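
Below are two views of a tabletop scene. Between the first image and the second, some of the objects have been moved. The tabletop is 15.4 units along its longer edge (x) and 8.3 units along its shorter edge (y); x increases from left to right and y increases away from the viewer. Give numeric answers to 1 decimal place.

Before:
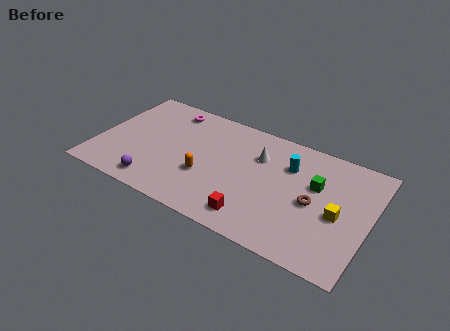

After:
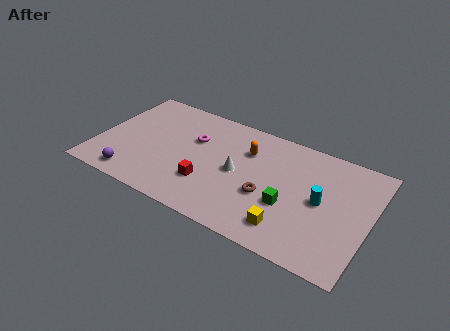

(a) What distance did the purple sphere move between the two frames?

1.3

The purple sphere moved from about (3.7, 1.2) to (2.4, 1.1), a distance of √(1.3² + 0.1²) ≈ 1.3.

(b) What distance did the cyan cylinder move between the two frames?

2.6

From (10.7, 5.9) to (12.7, 4.2), the cyan cylinder covered √(2.0² + 1.7²) ≈ 2.6 units.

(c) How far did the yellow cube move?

3.3

The yellow cube was near (13.7, 3.7) before and (11.2, 1.6) after, so it travelled √(2.5² + 2.1²) ≈ 3.3 units.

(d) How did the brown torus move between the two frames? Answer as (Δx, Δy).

(-2.5, -0.7)

From the two frames, the brown torus sits at roughly (12.3, 3.9) before and (9.8, 3.2) after.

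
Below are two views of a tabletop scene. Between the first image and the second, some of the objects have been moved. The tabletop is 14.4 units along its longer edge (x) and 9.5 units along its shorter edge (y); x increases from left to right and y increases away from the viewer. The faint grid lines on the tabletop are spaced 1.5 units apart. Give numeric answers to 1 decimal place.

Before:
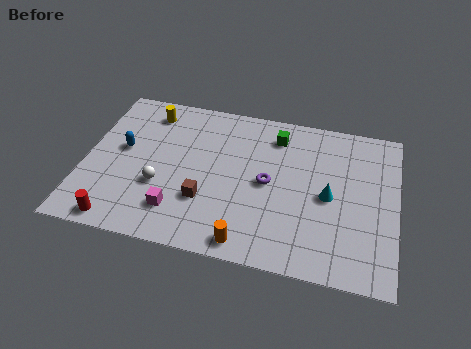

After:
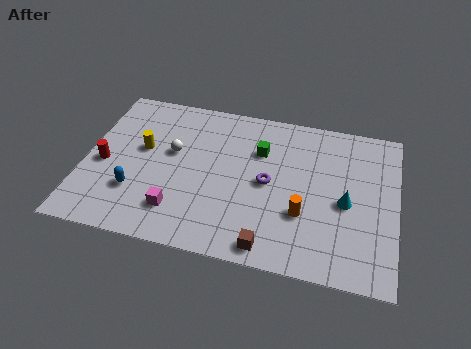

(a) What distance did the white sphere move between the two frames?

2.2

The white sphere was near (3.6, 3.4) before and (4.0, 5.6) after, so it travelled √(0.4² + 2.2²) ≈ 2.2 units.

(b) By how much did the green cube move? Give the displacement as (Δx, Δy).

(-0.7, -1.1)

The green cube was at about (8.7, 7.7) and moved to about (8.0, 6.6).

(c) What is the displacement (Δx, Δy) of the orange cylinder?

(2.4, 2.2)

The orange cylinder was at about (7.8, 1.0) and moved to about (10.2, 3.2).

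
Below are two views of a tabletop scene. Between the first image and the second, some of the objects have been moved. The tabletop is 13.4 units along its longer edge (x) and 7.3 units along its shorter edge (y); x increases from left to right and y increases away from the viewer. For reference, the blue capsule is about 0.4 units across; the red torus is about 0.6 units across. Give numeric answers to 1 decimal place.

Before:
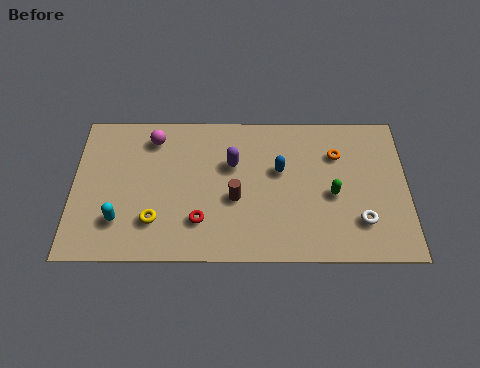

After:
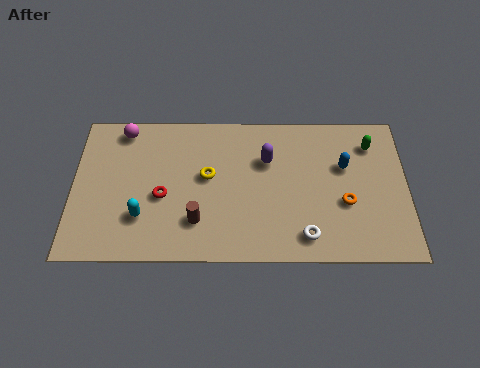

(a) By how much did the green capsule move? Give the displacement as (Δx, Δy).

(1.6, 2.5)

The green capsule was at about (10.4, 3.2) and moved to about (12.0, 5.7).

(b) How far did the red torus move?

1.9

From (5.1, 1.9) to (3.6, 3.1), the red torus covered √(1.5² + 1.2²) ≈ 1.9 units.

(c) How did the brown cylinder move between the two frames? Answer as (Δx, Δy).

(-1.5, -1.1)

The brown cylinder started near (6.5, 3.0) and ended near (5.0, 1.9).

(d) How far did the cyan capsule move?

0.9

The cyan capsule moved from about (1.9, 1.9) to (2.8, 2.1), a distance of √(0.9² + 0.2²) ≈ 0.9.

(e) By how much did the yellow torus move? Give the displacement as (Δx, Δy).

(2.1, 2.2)

From the two frames, the yellow torus sits at roughly (3.3, 1.9) before and (5.4, 4.1) after.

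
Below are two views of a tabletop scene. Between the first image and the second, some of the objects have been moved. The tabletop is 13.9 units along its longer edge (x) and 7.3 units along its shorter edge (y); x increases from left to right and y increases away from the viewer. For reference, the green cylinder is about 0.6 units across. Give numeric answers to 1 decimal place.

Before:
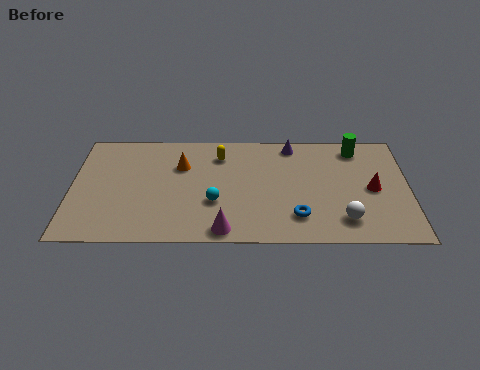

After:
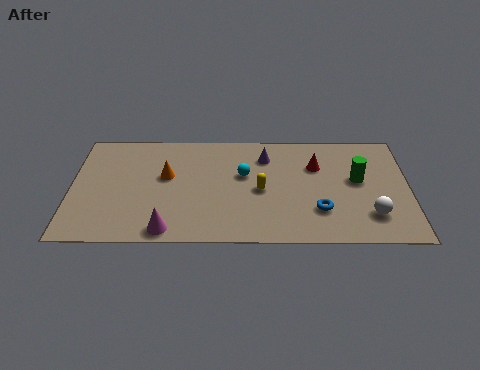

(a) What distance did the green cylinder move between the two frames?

2.1

From (11.8, 6.2) to (11.8, 4.1), the green cylinder covered √(0.0² + 2.1²) ≈ 2.1 units.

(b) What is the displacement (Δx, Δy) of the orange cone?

(-0.6, -0.7)

From the two frames, the orange cone sits at roughly (4.5, 5.0) before and (3.9, 4.3) after.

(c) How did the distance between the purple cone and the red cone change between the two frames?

-2.2

The distance was about 4.4 in the first image and 2.2 in the second, so they moved 2.2 units closer together.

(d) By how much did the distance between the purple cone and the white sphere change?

+0.4

Before: roughly 5.3 units apart; after: 5.7. That's 0.4 units further apart.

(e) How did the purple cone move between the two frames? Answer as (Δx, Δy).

(-1.1, -0.8)

The purple cone was at about (9.1, 6.4) and moved to about (8.0, 5.6).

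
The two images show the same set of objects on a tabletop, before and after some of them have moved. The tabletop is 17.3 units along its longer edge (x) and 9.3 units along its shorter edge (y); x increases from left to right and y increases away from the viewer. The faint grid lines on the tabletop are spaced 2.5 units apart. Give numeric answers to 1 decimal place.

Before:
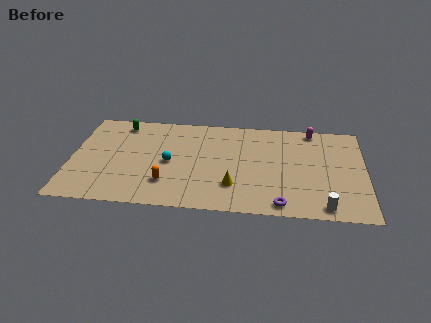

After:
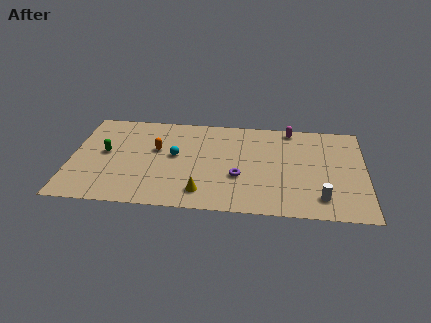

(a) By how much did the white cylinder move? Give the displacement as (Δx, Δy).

(-0.2, 0.8)

The white cylinder started near (14.9, 1.0) and ended near (14.7, 1.8).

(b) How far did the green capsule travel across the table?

3.1

From (2.8, 8.0) to (2.0, 5.0), the green capsule covered √(0.8² + 3.0²) ≈ 3.1 units.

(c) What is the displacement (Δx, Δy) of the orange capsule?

(-0.7, 3.2)

From the two frames, the orange capsule sits at roughly (5.7, 2.4) before and (5.0, 5.6) after.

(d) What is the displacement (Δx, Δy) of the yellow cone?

(-1.8, -0.8)

The yellow cone started near (9.6, 2.5) and ended near (7.8, 1.7).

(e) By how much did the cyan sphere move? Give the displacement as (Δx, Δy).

(0.3, 0.7)

From the two frames, the cyan sphere sits at roughly (5.8, 4.4) before and (6.1, 5.1) after.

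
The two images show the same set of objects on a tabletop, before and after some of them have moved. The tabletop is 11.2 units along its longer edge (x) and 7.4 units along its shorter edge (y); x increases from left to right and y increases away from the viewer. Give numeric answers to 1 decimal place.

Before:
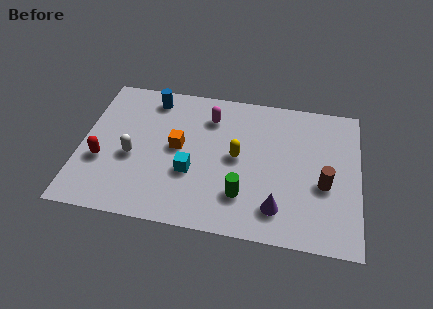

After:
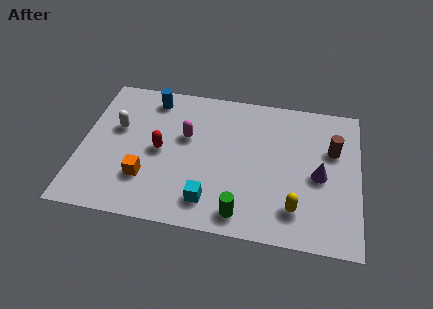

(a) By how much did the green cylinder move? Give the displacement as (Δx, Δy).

(0.0, -0.9)

The green cylinder was at about (6.6, 1.9) and moved to about (6.6, 1.0).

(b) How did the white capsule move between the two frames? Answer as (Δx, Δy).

(-0.7, 1.4)

The white capsule was at about (2.1, 3.1) and moved to about (1.4, 4.5).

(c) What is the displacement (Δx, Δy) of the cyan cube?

(0.8, -1.3)

The cyan cube was at about (4.5, 2.7) and moved to about (5.3, 1.4).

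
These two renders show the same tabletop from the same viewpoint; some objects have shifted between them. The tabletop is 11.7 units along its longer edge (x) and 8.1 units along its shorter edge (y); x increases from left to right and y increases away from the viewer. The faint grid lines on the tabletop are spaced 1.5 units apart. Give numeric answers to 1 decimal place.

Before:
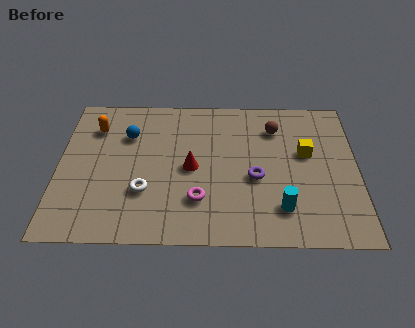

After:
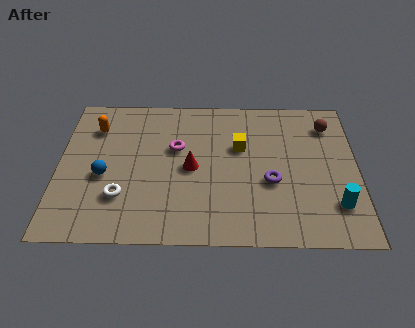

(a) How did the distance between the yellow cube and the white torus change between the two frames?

-1.3

Before: roughly 6.7 units apart; after: 5.4. That's 1.3 units closer together.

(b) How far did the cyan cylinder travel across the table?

2.1

The cyan cylinder was near (8.7, 1.8) before and (10.8, 2.0) after, so it travelled √(2.1² + 0.2²) ≈ 2.1 units.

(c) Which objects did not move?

the red cone and the orange capsule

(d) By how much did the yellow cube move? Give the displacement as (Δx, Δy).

(-2.6, 0.3)

The yellow cube started near (9.7, 4.8) and ended near (7.1, 5.1).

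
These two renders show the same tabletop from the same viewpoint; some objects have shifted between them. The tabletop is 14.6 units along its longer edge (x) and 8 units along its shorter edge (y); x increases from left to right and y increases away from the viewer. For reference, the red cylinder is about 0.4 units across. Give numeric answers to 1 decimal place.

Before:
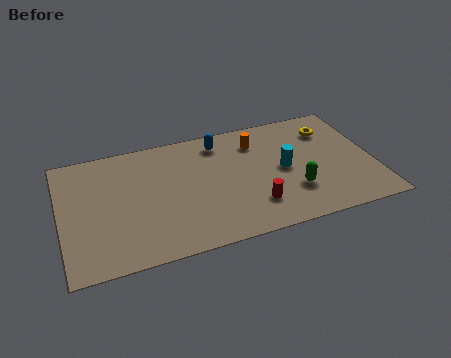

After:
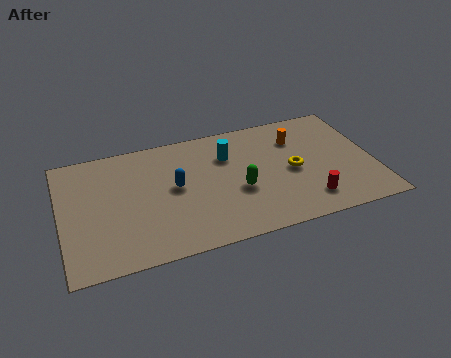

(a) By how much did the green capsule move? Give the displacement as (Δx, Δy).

(-2.5, 0.8)

From the two frames, the green capsule sits at roughly (10.7, 2.4) before and (8.2, 3.2) after.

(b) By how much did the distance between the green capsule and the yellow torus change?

-1.6

The distance was about 4.3 in the first image and 2.7 in the second, so they moved 1.6 units closer together.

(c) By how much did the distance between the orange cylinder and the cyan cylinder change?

+0.8

They were about 2.5 units apart before and 3.3 after — 0.8 units further apart.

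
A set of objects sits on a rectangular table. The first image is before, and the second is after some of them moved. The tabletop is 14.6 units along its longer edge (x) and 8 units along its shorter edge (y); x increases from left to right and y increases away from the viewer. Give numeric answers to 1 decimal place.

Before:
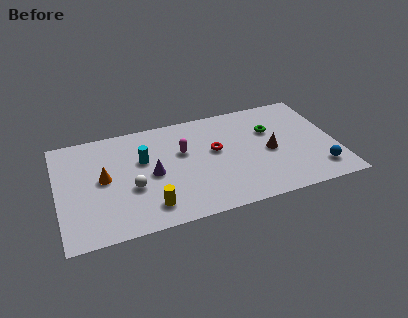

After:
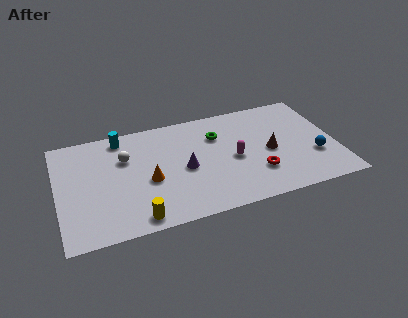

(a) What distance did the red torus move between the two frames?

3.0

The red torus moved from about (8.3, 4.6) to (10.3, 2.3), a distance of √(2.0² + 2.3²) ≈ 3.0.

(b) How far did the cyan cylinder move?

2.2

The cyan cylinder was near (4.5, 5.0) before and (3.5, 7.0) after, so it travelled √(1.0² + 2.0²) ≈ 2.2 units.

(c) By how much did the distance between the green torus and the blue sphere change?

+1.4

They were about 4.3 units apart before and 5.7 after — 1.4 units further apart.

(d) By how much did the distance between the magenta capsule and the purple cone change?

+0.5

They were about 2.1 units apart before and 2.6 after — 0.5 units further apart.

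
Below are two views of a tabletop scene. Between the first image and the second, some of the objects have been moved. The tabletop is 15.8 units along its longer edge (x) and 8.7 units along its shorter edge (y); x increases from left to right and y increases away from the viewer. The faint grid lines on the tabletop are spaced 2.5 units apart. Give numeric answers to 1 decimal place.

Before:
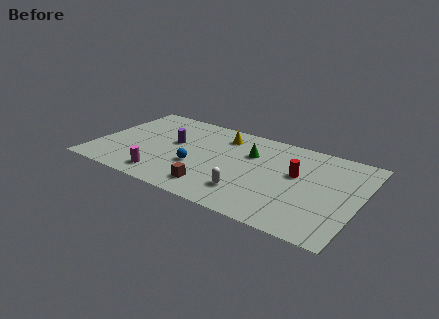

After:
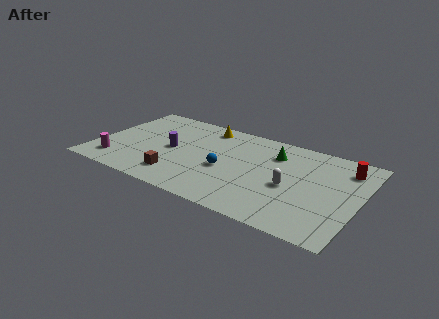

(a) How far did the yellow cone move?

1.2

The yellow cone was near (7.2, 7.0) before and (6.1, 7.5) after, so it travelled √(1.1² + 0.5²) ≈ 1.2 units.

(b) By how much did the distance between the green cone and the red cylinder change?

+1.2

The distance was about 3.0 in the first image and 4.2 in the second, so they moved 1.2 units further apart.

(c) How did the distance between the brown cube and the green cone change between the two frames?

+2.4

Before: roughly 4.6 units apart; after: 7.0. That's 2.4 units further apart.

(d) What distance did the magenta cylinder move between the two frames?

3.0

The magenta cylinder moved from about (4.5, 1.4) to (1.5, 1.7), a distance of √(3.0² + 0.3²) ≈ 3.0.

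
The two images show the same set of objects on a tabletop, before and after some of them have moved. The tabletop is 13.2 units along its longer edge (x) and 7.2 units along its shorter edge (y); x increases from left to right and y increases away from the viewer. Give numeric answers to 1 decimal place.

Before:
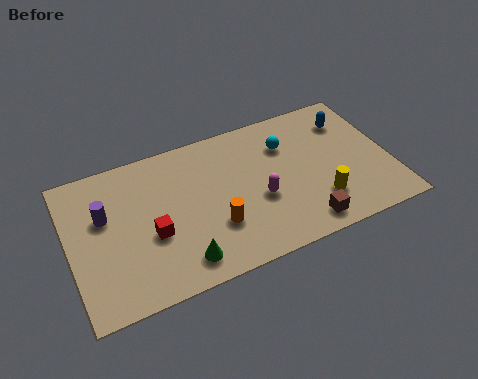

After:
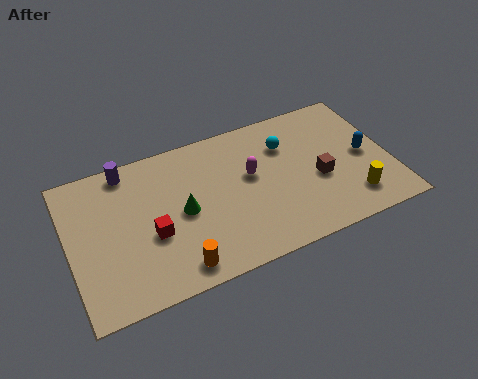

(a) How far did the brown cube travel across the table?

2.2

The brown cube moved from about (9.3, 1.0) to (10.2, 3.0), a distance of √(0.9² + 2.0²) ≈ 2.2.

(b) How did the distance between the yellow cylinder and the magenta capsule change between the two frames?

+2.1

They were about 2.6 units apart before and 4.7 after — 2.1 units further apart.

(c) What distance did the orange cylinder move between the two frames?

2.1

From (5.8, 2.3) to (4.1, 1.0), the orange cylinder covered √(1.7² + 1.3²) ≈ 2.1 units.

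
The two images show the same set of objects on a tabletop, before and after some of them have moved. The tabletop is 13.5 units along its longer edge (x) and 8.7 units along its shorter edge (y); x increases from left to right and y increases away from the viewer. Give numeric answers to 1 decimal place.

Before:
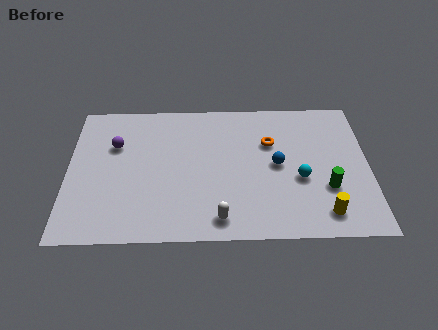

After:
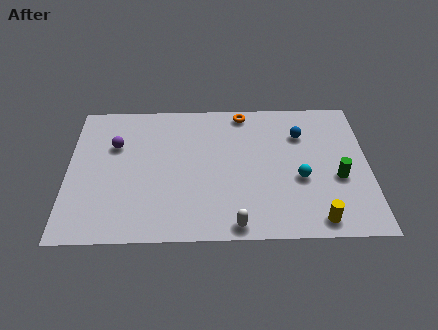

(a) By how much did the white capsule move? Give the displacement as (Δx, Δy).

(0.7, -0.4)

The white capsule was at about (6.8, 1.2) and moved to about (7.5, 0.8).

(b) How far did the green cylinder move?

0.8

The green cylinder was near (11.6, 2.9) before and (12.1, 3.5) after, so it travelled √(0.5² + 0.6²) ≈ 0.8 units.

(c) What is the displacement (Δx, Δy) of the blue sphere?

(1.1, 1.9)

The blue sphere started near (9.4, 4.4) and ended near (10.5, 6.3).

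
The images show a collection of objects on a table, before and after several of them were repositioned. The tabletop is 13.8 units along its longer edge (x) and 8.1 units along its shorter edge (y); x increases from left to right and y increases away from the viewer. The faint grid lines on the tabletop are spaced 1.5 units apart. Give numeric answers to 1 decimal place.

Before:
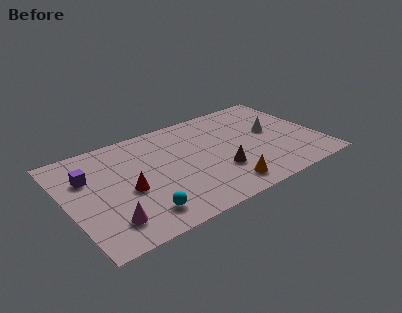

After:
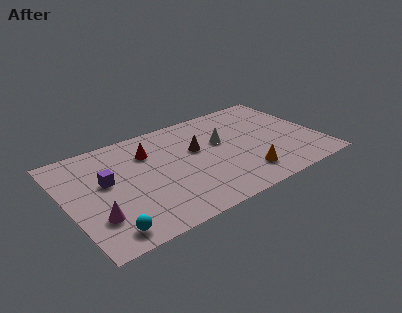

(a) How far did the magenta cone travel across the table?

0.8

The magenta cone was near (1.9, 1.7) before and (1.3, 2.3) after, so it travelled √(0.6² + 0.6²) ≈ 0.8 units.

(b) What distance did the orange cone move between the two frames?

1.3

The orange cone was near (8.1, 1.3) before and (9.3, 1.7) after, so it travelled √(1.2² + 0.4²) ≈ 1.3 units.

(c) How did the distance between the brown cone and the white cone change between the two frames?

-2.4

Before: roughly 3.8 units apart; after: 1.4. That's 2.4 units closer together.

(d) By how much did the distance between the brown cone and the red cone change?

-2.3

The distance was about 5.0 in the first image and 2.7 in the second, so they moved 2.3 units closer together.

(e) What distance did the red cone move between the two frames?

2.8

From (3.2, 3.5) to (4.7, 5.9), the red cone covered √(1.5² + 2.4²) ≈ 2.8 units.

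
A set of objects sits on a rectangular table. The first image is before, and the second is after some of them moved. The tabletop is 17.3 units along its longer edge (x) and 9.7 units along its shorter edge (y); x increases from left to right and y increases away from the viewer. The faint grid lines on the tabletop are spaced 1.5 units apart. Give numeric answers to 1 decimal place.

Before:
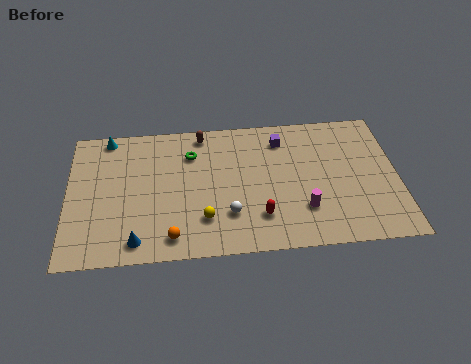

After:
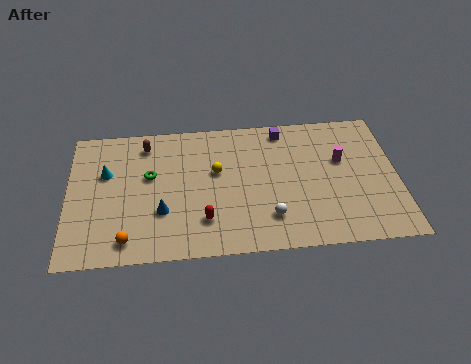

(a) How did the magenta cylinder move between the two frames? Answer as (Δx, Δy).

(2.1, 3.3)

The magenta cylinder started near (12.3, 2.7) and ended near (14.4, 6.0).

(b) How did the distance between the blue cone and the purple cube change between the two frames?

-1.7

The distance was about 10.1 in the first image and 8.4 in the second, so they moved 1.7 units closer together.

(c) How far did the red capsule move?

2.9

From (10.0, 2.4) to (7.1, 2.4), the red capsule covered √(2.9² + 0.0²) ≈ 2.9 units.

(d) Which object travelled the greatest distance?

the magenta cylinder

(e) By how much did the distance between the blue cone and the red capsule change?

-4.2

The distance was about 6.5 in the first image and 2.3 in the second, so they moved 4.2 units closer together.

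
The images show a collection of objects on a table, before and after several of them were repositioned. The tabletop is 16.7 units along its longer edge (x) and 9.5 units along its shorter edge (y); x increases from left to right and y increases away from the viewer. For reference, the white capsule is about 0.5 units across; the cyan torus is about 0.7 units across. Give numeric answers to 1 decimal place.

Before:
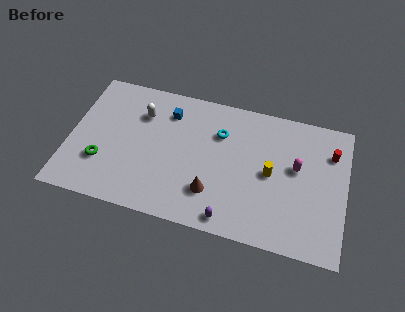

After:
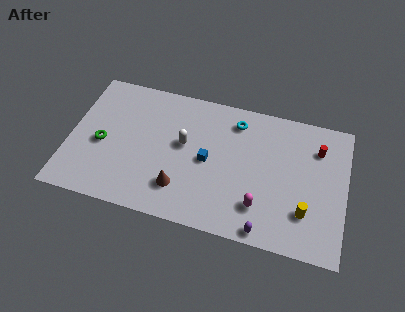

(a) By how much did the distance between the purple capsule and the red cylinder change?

-1.4

Before: roughly 8.3 units apart; after: 6.9. That's 1.4 units closer together.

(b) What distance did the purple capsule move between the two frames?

2.1

The purple capsule moved from about (10.0, 1.0) to (12.1, 0.8), a distance of √(2.1² + 0.2²) ≈ 2.1.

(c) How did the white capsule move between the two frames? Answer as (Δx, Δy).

(2.7, -1.5)

The white capsule started near (4.2, 6.9) and ended near (6.9, 5.4).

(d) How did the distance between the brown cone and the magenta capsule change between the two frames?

-0.9

Before: roughly 5.7 units apart; after: 4.8. That's 0.9 units closer together.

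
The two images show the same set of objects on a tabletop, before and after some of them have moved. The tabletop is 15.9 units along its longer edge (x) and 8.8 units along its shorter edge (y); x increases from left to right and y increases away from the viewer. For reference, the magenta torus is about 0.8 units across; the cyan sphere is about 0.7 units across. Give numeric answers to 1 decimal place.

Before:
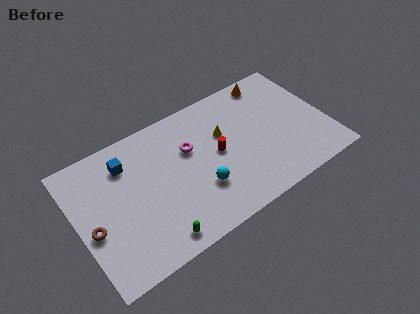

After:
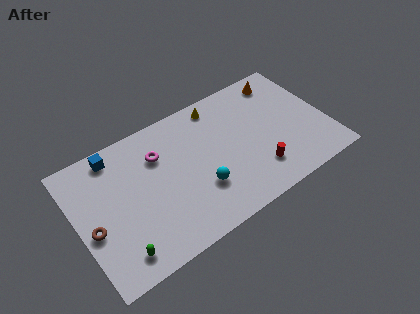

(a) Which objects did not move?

the brown torus and the cyan sphere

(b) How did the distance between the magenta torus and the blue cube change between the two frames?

-1.1

They were about 4.1 units apart before and 3.0 after — 1.1 units closer together.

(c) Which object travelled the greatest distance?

the red cylinder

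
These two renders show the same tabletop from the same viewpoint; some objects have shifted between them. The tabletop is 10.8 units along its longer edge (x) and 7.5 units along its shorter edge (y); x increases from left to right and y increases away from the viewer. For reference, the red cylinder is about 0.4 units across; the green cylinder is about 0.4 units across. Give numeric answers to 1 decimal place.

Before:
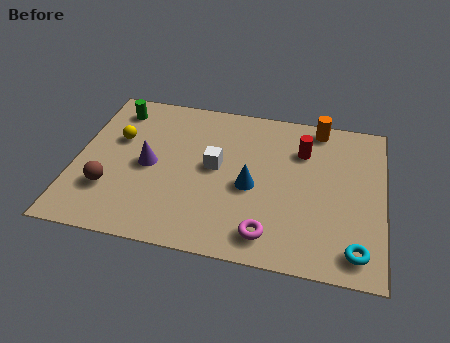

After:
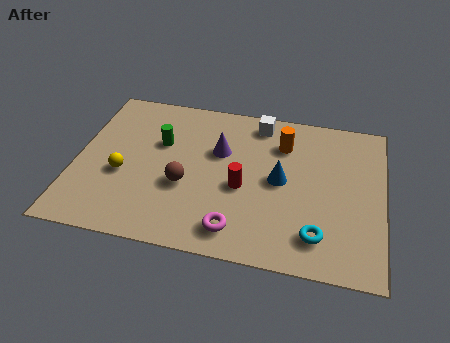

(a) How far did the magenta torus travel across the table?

1.1

The magenta torus moved from about (6.9, 1.2) to (5.8, 1.2), a distance of √(1.1² + 0.0²) ≈ 1.1.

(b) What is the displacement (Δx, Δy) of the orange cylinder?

(-1.2, -1.1)

The orange cylinder started near (8.4, 6.7) and ended near (7.2, 5.6).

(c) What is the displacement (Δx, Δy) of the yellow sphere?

(0.3, -1.7)

The yellow sphere started near (1.4, 4.7) and ended near (1.7, 3.0).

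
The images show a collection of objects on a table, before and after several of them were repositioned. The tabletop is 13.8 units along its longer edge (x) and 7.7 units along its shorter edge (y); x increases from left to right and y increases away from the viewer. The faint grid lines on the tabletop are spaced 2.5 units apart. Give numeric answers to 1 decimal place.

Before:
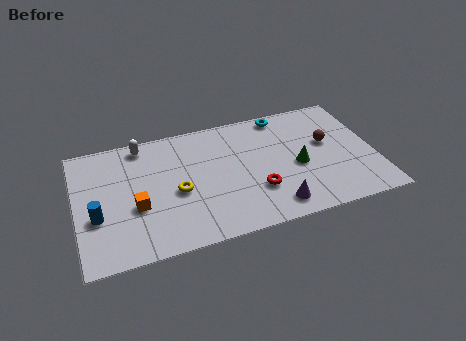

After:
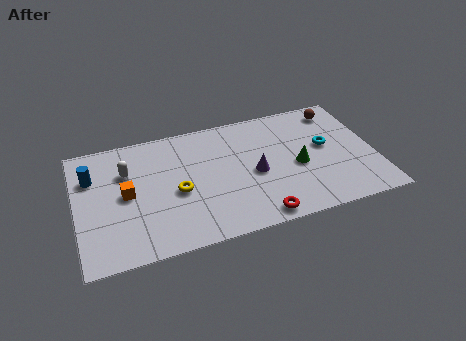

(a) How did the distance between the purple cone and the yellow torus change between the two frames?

-1.2

Before: roughly 4.8 units apart; after: 3.6. That's 1.2 units closer together.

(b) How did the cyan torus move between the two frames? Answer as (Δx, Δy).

(1.8, -2.6)

The cyan torus was at about (9.8, 6.9) and moved to about (11.6, 4.3).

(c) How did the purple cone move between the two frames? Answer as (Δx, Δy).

(-0.7, 2.3)

The purple cone started near (8.9, 1.2) and ended near (8.2, 3.5).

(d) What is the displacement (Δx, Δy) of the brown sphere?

(0.7, 2.0)

The brown sphere started near (11.7, 4.5) and ended near (12.4, 6.5).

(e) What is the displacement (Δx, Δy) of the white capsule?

(-0.8, -1.5)

The white capsule was at about (3.2, 6.8) and moved to about (2.4, 5.3).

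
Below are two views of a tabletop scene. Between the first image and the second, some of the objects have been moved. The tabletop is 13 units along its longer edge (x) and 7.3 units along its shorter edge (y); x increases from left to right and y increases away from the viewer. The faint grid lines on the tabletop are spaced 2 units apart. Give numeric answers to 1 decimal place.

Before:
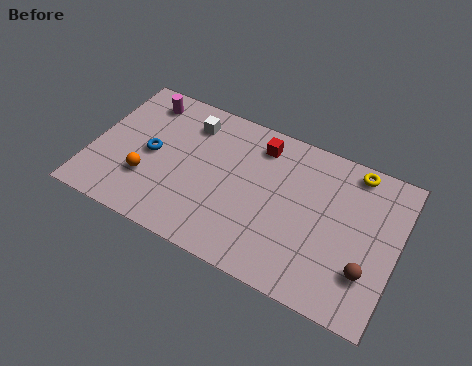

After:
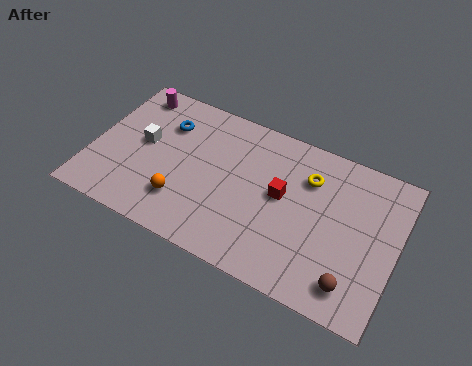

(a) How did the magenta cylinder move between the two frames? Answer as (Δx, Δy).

(-0.5, 0.2)

From the two frames, the magenta cylinder sits at roughly (1.8, 6.1) before and (1.3, 6.3) after.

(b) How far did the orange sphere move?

1.6

The orange sphere was near (2.5, 2.3) before and (4.1, 1.9) after, so it travelled √(1.6² + 0.4²) ≈ 1.6 units.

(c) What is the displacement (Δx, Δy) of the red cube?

(1.2, -2.0)

The red cube started near (6.9, 6.0) and ended near (8.1, 4.0).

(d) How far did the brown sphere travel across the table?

0.9

The brown sphere was near (11.9, 2.1) before and (11.4, 1.3) after, so it travelled √(0.5² + 0.8²) ≈ 0.9 units.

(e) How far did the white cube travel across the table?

2.5

The white cube moved from about (3.9, 5.8) to (2.1, 4.0), a distance of √(1.8² + 1.8²) ≈ 2.5.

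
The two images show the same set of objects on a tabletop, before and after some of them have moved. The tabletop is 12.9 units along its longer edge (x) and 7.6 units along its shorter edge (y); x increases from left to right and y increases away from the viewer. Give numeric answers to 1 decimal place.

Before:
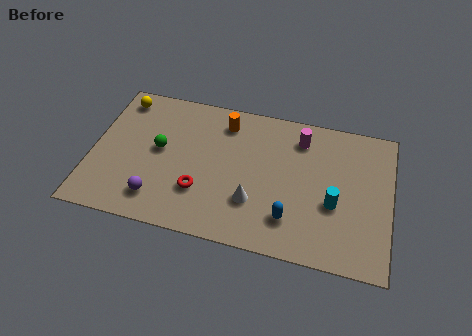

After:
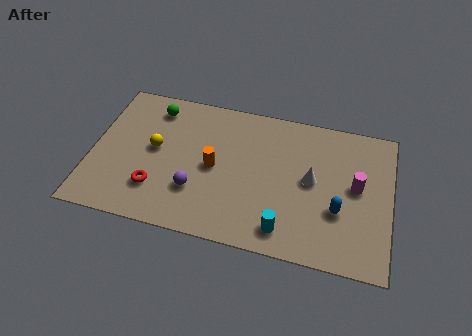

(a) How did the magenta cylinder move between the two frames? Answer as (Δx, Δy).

(2.5, -2.0)

The magenta cylinder was at about (8.9, 6.1) and moved to about (11.4, 4.1).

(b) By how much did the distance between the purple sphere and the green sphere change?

+1.9

They were about 2.6 units apart before and 4.5 after — 1.9 units further apart.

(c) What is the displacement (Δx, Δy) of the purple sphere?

(1.6, 0.8)

From the two frames, the purple sphere sits at roughly (3.0, 1.5) before and (4.6, 2.3) after.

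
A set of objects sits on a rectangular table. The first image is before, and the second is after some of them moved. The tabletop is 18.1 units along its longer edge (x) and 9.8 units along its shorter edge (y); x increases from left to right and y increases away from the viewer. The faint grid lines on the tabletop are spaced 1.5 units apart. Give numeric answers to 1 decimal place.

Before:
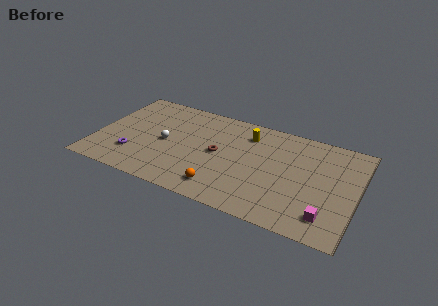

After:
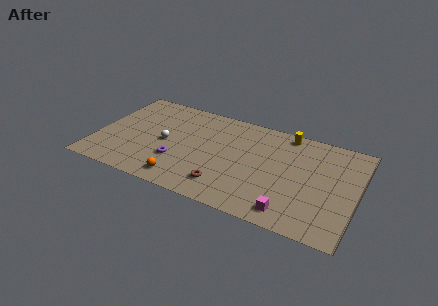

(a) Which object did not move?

the white sphere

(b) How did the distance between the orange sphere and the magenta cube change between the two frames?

+0.3

They were about 7.2 units apart before and 7.5 after — 0.3 units further apart.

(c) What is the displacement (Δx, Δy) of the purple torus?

(3.0, 0.5)

The purple torus was at about (2.8, 2.6) and moved to about (5.8, 3.1).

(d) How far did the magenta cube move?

2.5

From (16.3, 1.9) to (13.9, 1.4), the magenta cube covered √(2.4² + 0.5²) ≈ 2.5 units.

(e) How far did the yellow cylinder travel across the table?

2.8

The yellow cylinder moved from about (10.3, 7.7) to (12.9, 8.8), a distance of √(2.6² + 1.1²) ≈ 2.8.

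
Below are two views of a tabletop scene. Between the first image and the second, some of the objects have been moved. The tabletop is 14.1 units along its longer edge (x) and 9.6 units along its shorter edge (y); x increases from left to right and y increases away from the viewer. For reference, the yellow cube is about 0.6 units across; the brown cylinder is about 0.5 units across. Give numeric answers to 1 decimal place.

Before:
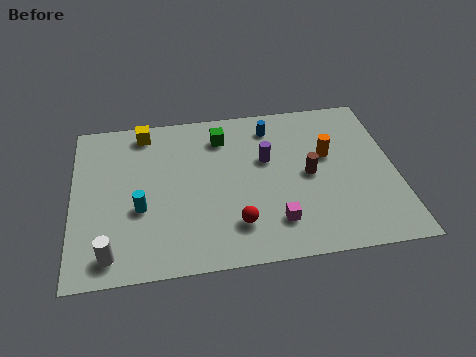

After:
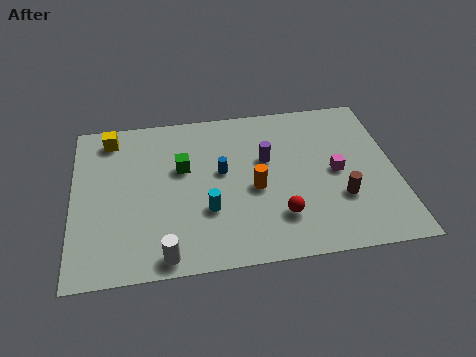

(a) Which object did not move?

the purple cylinder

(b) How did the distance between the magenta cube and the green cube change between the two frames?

+0.9

The distance was about 5.9 in the first image and 6.8 in the second, so they moved 0.9 units further apart.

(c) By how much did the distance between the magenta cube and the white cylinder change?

+1.4

Before: roughly 7.1 units apart; after: 8.5. That's 1.4 units further apart.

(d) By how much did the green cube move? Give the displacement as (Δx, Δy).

(-1.8, -1.7)

The green cube was at about (6.6, 7.6) and moved to about (4.8, 5.9).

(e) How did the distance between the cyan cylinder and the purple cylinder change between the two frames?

-2.2

Before: roughly 6.0 units apart; after: 3.8. That's 2.2 units closer together.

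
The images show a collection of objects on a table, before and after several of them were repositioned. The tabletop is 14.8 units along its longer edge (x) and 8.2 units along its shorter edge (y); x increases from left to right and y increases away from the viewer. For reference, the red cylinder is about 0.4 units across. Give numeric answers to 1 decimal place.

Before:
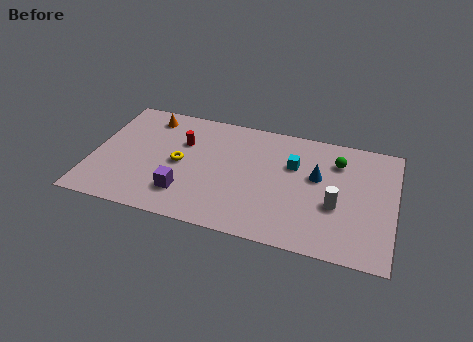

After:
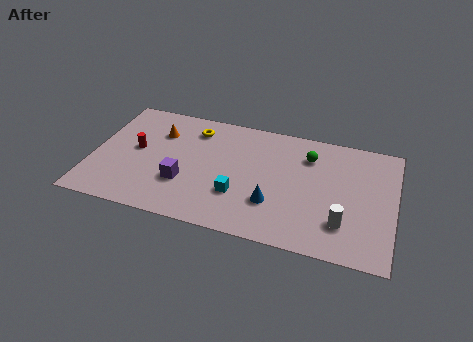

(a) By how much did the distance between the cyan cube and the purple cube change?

-3.4

The distance was about 6.1 in the first image and 2.7 in the second, so they moved 3.4 units closer together.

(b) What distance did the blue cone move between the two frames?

3.1

The blue cone was near (11.0, 4.9) before and (9.0, 2.5) after, so it travelled √(2.0² + 2.4²) ≈ 3.1 units.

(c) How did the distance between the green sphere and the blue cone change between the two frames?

+2.4

Before: roughly 1.6 units apart; after: 4.0. That's 2.4 units further apart.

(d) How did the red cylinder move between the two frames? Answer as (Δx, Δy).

(-2.2, -1.1)

From the two frames, the red cylinder sits at roughly (4.3, 5.5) before and (2.1, 4.4) after.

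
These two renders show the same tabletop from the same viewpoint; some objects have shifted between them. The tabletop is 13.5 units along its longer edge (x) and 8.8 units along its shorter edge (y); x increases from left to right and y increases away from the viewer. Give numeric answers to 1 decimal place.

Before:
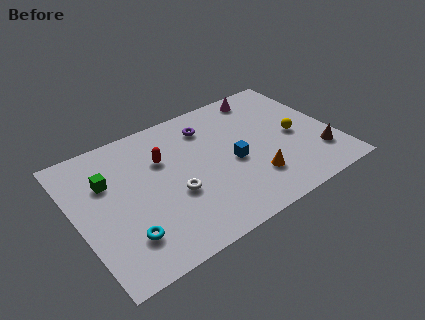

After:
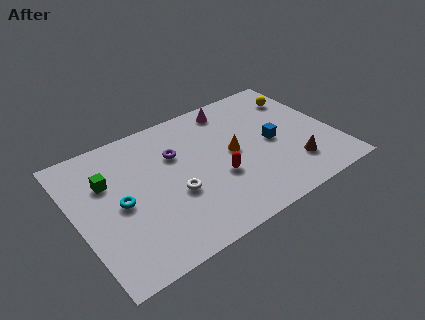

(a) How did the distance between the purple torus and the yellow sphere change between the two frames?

+1.9

Before: roughly 5.0 units apart; after: 6.9. That's 1.9 units further apart.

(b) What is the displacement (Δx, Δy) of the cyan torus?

(0.1, 2.1)

The cyan torus was at about (2.1, 2.1) and moved to about (2.2, 4.2).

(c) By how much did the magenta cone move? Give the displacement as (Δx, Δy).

(-1.8, -0.1)

The magenta cone started near (10.5, 7.7) and ended near (8.7, 7.6).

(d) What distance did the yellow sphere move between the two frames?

2.7

From (11.5, 4.1) to (12.3, 6.7), the yellow sphere covered √(0.8² + 2.6²) ≈ 2.7 units.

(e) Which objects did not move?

the green cube and the white torus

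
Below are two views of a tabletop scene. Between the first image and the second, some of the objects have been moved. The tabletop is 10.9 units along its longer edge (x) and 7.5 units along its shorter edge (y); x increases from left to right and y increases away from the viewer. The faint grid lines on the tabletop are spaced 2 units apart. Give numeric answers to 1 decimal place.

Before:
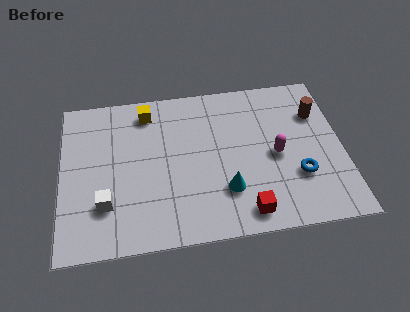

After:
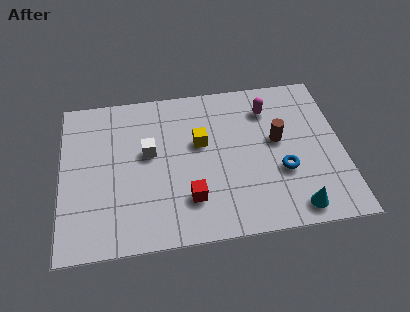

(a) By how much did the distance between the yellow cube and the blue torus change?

-3.3

They were about 6.9 units apart before and 3.6 after — 3.3 units closer together.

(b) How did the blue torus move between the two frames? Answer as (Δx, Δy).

(-0.6, 0.3)

From the two frames, the blue torus sits at roughly (9.1, 2.4) before and (8.5, 2.7) after.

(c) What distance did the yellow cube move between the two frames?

2.7

From (3.4, 6.3) to (5.4, 4.5), the yellow cube covered √(2.0² + 1.8²) ≈ 2.7 units.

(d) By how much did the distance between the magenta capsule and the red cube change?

+2.2

Before: roughly 2.8 units apart; after: 5.0. That's 2.2 units further apart.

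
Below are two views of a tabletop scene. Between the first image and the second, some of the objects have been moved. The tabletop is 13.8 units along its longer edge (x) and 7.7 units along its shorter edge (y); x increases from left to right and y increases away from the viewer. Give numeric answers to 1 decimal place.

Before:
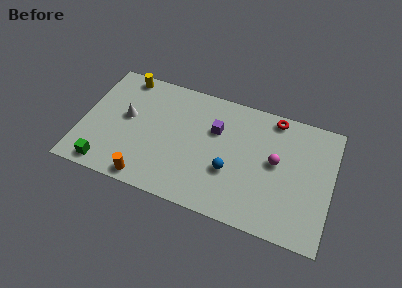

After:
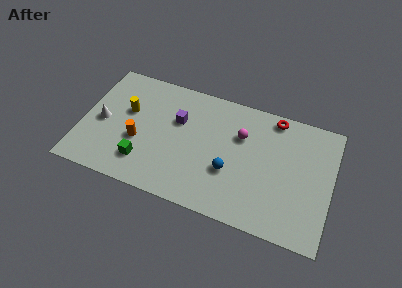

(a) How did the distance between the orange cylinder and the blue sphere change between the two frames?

+0.3

The distance was about 4.8 in the first image and 5.1 in the second, so they moved 0.3 units further apart.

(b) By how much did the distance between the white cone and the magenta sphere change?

-0.5

The distance was about 8.3 in the first image and 7.8 in the second, so they moved 0.5 units closer together.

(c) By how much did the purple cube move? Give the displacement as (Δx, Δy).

(-2.1, -0.1)

From the two frames, the purple cube sits at roughly (7.3, 5.1) before and (5.2, 5.0) after.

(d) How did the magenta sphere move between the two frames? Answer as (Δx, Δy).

(-2.0, 1.0)

The magenta sphere was at about (10.7, 4.2) and moved to about (8.7, 5.2).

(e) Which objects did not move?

the blue sphere and the red torus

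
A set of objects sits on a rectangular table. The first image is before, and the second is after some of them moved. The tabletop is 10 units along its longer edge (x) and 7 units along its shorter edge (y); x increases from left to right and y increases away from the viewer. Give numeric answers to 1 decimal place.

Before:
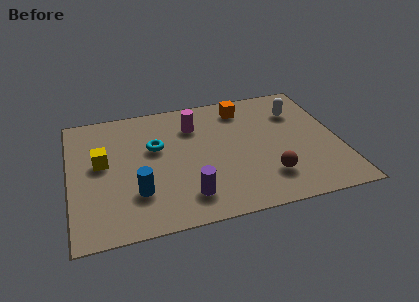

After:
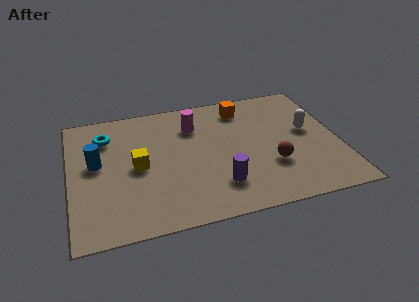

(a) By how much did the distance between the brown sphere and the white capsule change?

-1.5

Before: roughly 3.7 units apart; after: 2.2. That's 1.5 units closer together.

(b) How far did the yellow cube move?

1.4

The yellow cube moved from about (1.2, 3.9) to (2.5, 3.4), a distance of √(1.3² + 0.5²) ≈ 1.4.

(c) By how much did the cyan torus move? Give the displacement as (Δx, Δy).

(-1.8, 1.0)

From the two frames, the cyan torus sits at roughly (3.2, 4.3) before and (1.4, 5.3) after.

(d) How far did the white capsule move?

1.2

The white capsule moved from about (8.6, 5.1) to (8.9, 3.9), a distance of √(0.3² + 1.2²) ≈ 1.2.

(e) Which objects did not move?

the magenta cylinder and the orange cube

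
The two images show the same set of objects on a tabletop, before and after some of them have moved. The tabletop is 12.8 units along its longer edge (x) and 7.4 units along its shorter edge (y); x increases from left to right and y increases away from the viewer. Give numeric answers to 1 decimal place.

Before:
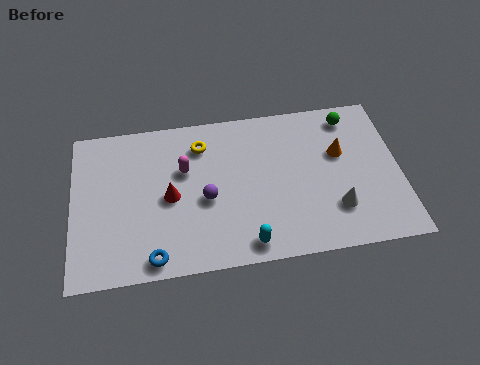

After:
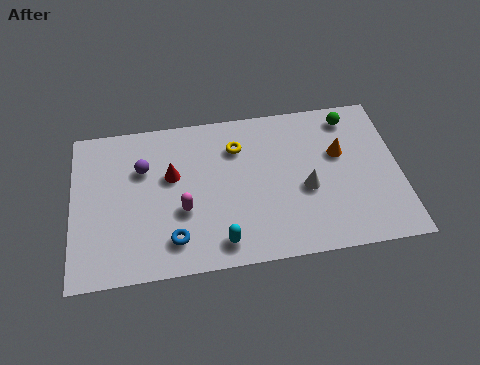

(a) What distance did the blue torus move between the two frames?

1.1

From (3.1, 0.8) to (3.9, 1.5), the blue torus covered √(0.8² + 0.7²) ≈ 1.1 units.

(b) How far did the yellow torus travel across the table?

1.4

The yellow torus moved from about (5.1, 5.8) to (6.5, 5.5), a distance of √(1.4² + 0.3²) ≈ 1.4.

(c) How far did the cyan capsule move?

1.0

The cyan capsule moved from about (6.7, 0.9) to (5.7, 1.1), a distance of √(1.0² + 0.2²) ≈ 1.0.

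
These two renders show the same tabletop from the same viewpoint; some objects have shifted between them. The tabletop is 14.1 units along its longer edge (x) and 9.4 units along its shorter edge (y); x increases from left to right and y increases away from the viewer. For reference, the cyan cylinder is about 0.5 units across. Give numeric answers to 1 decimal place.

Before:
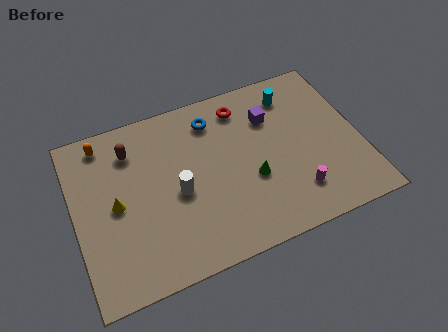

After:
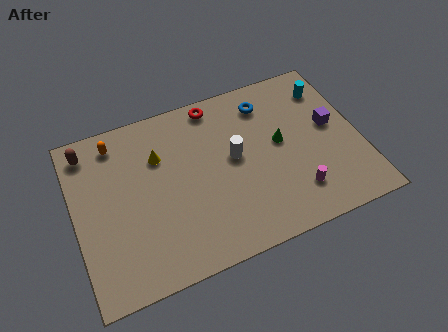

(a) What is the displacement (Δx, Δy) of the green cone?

(1.6, 1.5)

The green cone was at about (8.6, 3.6) and moved to about (10.2, 5.1).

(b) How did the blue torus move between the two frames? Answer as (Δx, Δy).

(2.7, 0.0)

From the two frames, the blue torus sits at roughly (7.1, 7.6) before and (9.8, 7.6) after.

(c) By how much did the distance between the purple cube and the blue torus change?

+0.9

They were about 2.9 units apart before and 3.8 after — 0.9 units further apart.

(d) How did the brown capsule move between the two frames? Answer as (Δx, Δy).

(-2.1, 0.7)

The brown capsule was at about (3.0, 7.3) and moved to about (0.9, 8.0).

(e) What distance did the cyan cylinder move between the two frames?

1.8

The cyan cylinder was near (11.1, 7.6) before and (12.9, 7.4) after, so it travelled √(1.8² + 0.2²) ≈ 1.8 units.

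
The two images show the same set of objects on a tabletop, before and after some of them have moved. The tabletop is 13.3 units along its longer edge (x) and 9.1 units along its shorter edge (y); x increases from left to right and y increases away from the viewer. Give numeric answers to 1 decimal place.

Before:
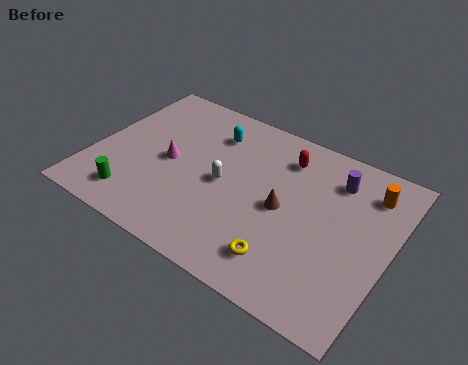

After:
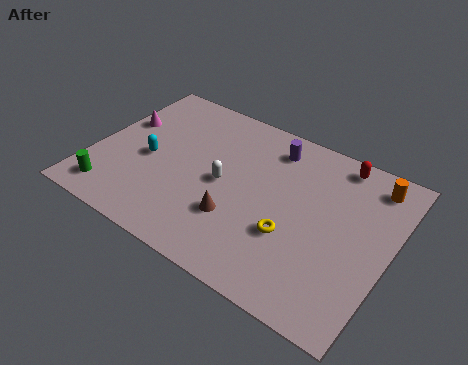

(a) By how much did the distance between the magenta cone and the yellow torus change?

+2.4

They were about 6.3 units apart before and 8.7 after — 2.4 units further apart.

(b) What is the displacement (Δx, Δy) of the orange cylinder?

(0.1, 0.5)

The orange cylinder started near (12.0, 7.2) and ended near (12.1, 7.7).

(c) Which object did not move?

the white capsule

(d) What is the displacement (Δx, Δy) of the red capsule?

(2.3, 0.9)

The red capsule was at about (8.2, 7.2) and moved to about (10.5, 8.1).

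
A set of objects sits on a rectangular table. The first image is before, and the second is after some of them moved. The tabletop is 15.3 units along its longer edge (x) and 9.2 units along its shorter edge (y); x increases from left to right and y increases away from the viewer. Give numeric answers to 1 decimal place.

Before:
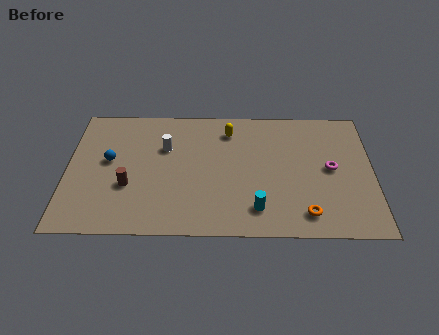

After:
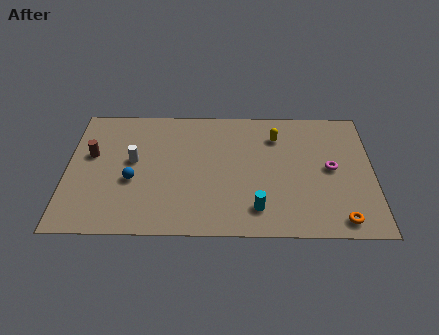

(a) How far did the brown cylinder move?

2.9

The brown cylinder moved from about (3.1, 3.3) to (1.2, 5.5), a distance of √(1.9² + 2.2²) ≈ 2.9.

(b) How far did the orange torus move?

1.7

The orange torus was near (11.9, 1.5) before and (13.6, 1.1) after, so it travelled √(1.7² + 0.4²) ≈ 1.7 units.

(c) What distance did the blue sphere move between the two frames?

1.8

The blue sphere was near (2.1, 5.1) before and (3.3, 3.7) after, so it travelled √(1.2² + 1.4²) ≈ 1.8 units.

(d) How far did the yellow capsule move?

2.4

The yellow capsule moved from about (8.1, 7.4) to (10.5, 7.0), a distance of √(2.4² + 0.4²) ≈ 2.4.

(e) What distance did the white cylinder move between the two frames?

1.9

From (4.9, 6.1) to (3.3, 5.1), the white cylinder covered √(1.6² + 1.0²) ≈ 1.9 units.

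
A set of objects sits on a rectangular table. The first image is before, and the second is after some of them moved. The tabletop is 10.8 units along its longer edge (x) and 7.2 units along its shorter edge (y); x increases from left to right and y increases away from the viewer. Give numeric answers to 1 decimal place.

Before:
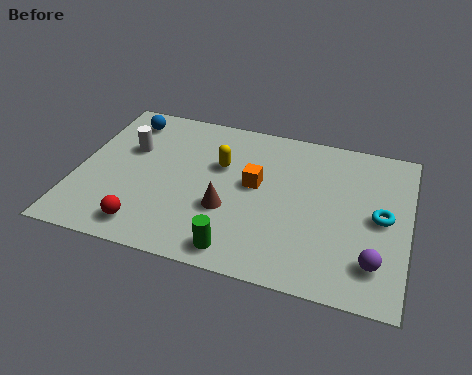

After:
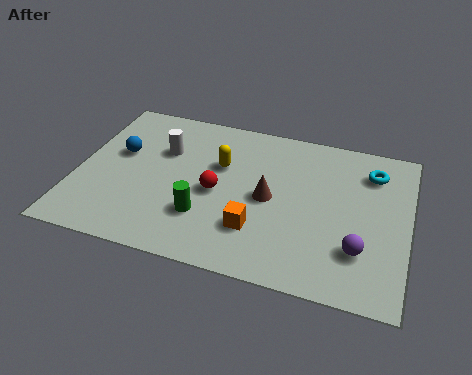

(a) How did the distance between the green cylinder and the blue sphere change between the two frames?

-2.9

The distance was about 6.6 in the first image and 3.7 in the second, so they moved 2.9 units closer together.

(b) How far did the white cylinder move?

1.1

The white cylinder moved from about (1.6, 4.6) to (2.7, 4.8), a distance of √(1.1² + 0.2²) ≈ 1.1.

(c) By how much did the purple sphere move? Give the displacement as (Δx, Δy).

(-0.5, 0.4)

The purple sphere started near (9.8, 1.6) and ended near (9.3, 2.0).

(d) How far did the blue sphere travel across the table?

1.7

The blue sphere was near (1.3, 6.0) before and (1.3, 4.3) after, so it travelled √(0.0² + 1.7²) ≈ 1.7 units.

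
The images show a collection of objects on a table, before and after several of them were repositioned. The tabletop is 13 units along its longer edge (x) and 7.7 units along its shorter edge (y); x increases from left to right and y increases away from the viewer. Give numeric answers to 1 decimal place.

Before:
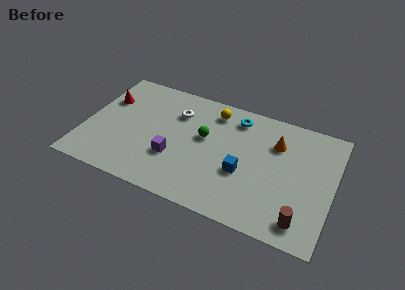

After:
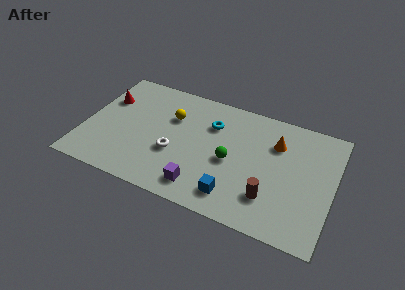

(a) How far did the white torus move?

2.7

From (4.6, 5.6) to (4.8, 2.9), the white torus covered √(0.2² + 2.7²) ≈ 2.7 units.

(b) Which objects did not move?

the orange cone and the red cone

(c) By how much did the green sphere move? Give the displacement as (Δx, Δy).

(1.5, -1.0)

From the two frames, the green sphere sits at roughly (6.2, 4.5) before and (7.7, 3.5) after.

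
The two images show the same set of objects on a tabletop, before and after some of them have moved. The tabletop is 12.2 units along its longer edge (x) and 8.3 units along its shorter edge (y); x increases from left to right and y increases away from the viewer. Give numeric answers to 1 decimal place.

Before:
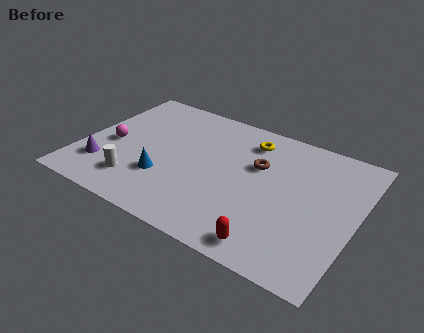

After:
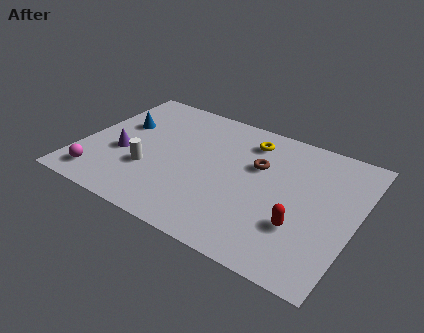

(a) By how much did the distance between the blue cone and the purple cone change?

-0.8

Before: roughly 2.7 units apart; after: 1.9. That's 0.8 units closer together.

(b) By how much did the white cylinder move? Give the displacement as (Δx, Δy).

(0.4, 1.0)

The white cylinder was at about (2.8, 1.8) and moved to about (3.2, 2.8).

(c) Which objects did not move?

the brown torus and the yellow torus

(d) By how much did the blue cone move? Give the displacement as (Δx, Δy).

(-2.4, 2.6)

From the two frames, the blue cone sits at roughly (3.9, 2.6) before and (1.5, 5.2) after.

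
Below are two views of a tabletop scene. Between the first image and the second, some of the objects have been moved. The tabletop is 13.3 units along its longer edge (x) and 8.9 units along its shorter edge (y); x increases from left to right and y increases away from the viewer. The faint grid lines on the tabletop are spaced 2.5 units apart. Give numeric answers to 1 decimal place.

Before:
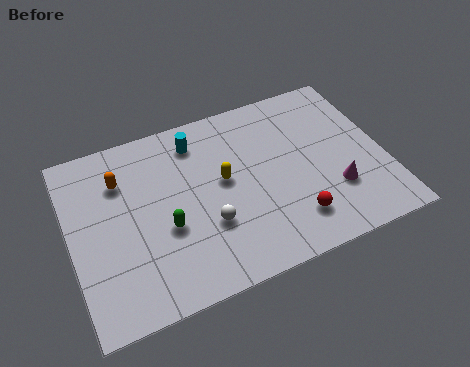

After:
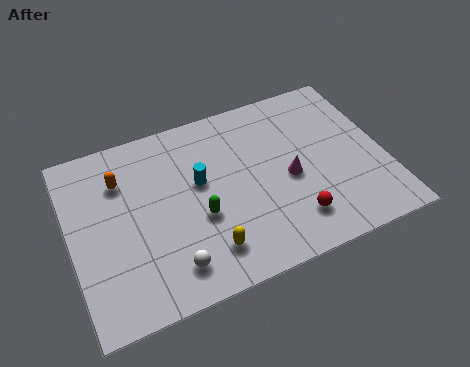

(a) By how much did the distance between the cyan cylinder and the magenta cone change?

-3.2

The distance was about 7.1 in the first image and 3.9 in the second, so they moved 3.2 units closer together.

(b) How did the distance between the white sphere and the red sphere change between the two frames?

+1.5

The distance was about 3.7 in the first image and 5.2 in the second, so they moved 1.5 units further apart.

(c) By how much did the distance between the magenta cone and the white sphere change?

+0.4

Before: roughly 5.4 units apart; after: 5.8. That's 0.4 units further apart.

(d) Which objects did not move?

the red sphere and the orange capsule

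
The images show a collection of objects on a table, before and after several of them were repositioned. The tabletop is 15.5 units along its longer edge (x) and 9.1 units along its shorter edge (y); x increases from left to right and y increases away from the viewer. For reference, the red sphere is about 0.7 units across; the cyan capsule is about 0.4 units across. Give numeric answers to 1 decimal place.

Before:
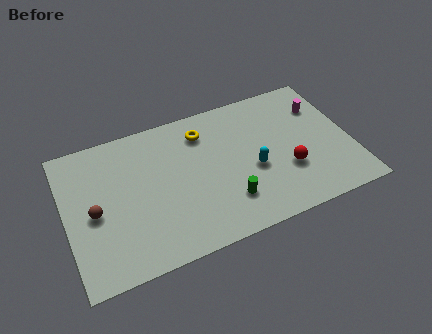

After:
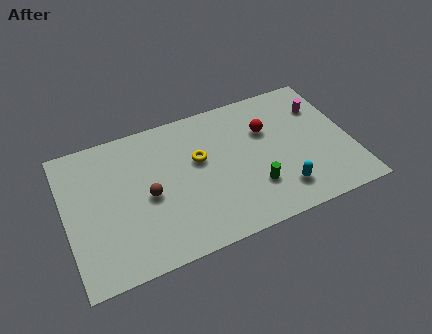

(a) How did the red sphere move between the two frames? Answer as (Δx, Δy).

(-0.8, 3.0)

The red sphere started near (11.9, 3.1) and ended near (11.1, 6.1).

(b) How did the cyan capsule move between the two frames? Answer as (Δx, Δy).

(1.3, -1.9)

The cyan capsule started near (10.1, 3.8) and ended near (11.4, 1.9).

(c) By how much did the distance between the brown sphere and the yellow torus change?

-3.7

Before: roughly 6.9 units apart; after: 3.2. That's 3.7 units closer together.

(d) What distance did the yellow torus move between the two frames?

1.7

From (7.7, 7.2) to (7.3, 5.5), the yellow torus covered √(0.4² + 1.7²) ≈ 1.7 units.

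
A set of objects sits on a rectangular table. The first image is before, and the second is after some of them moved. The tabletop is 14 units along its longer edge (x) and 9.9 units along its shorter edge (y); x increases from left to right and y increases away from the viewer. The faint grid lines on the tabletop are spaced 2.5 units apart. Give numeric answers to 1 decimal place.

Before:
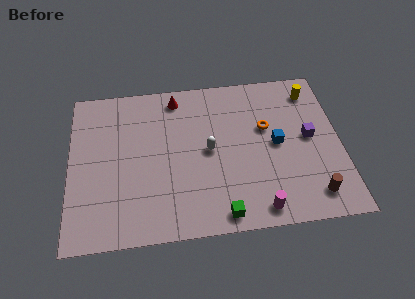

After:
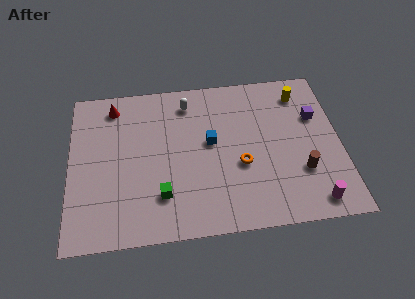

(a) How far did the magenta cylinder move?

2.8

The magenta cylinder moved from about (9.6, 1.1) to (12.4, 1.2), a distance of √(2.8² + 0.1²) ≈ 2.8.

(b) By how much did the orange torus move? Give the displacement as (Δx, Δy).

(-1.4, -2.2)

The orange torus started near (10.2, 6.1) and ended near (8.8, 3.9).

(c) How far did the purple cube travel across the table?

1.4

The purple cube was near (12.4, 5.2) before and (12.8, 6.5) after, so it travelled √(0.4² + 1.3²) ≈ 1.4 units.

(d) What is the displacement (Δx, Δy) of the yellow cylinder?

(-0.6, -0.1)

From the two frames, the yellow cylinder sits at roughly (12.7, 8.2) before and (12.1, 8.1) after.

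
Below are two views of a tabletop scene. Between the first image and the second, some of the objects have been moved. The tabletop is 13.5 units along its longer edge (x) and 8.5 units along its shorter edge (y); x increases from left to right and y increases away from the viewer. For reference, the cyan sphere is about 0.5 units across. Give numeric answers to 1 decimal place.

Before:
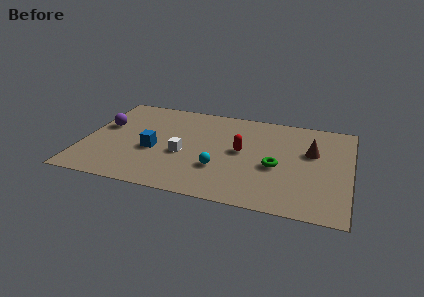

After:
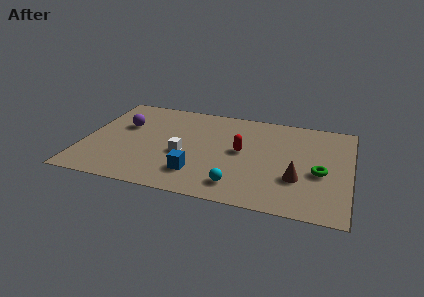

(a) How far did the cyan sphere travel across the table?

1.6

The cyan sphere moved from about (7.0, 2.7) to (8.0, 1.5), a distance of √(1.0² + 1.2²) ≈ 1.6.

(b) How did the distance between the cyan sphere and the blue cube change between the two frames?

-1.3

Before: roughly 3.5 units apart; after: 2.2. That's 1.3 units closer together.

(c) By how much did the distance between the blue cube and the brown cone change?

-3.0

They were about 8.1 units apart before and 5.1 after — 3.0 units closer together.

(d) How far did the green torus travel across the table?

2.2

From (9.8, 3.6) to (12.0, 3.6), the green torus covered √(2.2² + 0.0²) ≈ 2.2 units.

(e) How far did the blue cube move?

2.7

From (3.6, 3.5) to (5.9, 2.0), the blue cube covered √(2.3² + 1.5²) ≈ 2.7 units.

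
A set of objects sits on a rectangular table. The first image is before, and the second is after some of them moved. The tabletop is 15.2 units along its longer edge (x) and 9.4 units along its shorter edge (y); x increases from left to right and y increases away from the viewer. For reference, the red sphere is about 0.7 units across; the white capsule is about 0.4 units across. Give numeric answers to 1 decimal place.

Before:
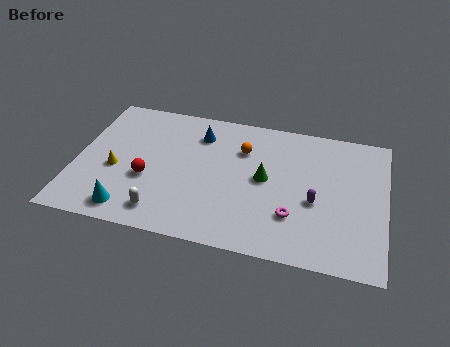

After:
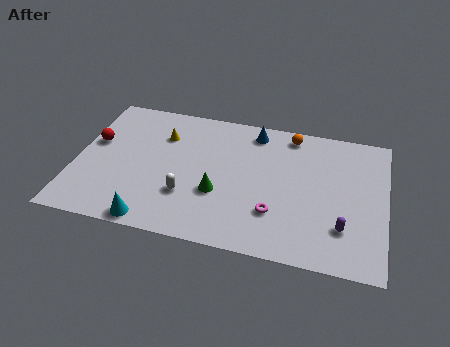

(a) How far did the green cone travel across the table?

2.7

From (9.3, 4.9) to (7.1, 3.4), the green cone covered √(2.2² + 1.5²) ≈ 2.7 units.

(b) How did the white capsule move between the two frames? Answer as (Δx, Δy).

(1.1, 1.4)

From the two frames, the white capsule sits at roughly (4.5, 1.5) before and (5.6, 2.9) after.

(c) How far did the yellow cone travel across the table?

3.6

The yellow cone moved from about (2.0, 3.9) to (4.1, 6.8), a distance of √(2.1² + 2.9²) ≈ 3.6.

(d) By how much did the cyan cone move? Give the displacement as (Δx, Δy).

(1.2, -0.5)

From the two frames, the cyan cone sits at roughly (2.9, 1.3) before and (4.1, 0.8) after.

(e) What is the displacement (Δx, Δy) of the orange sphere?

(2.3, 1.6)

The orange sphere was at about (8.1, 6.7) and moved to about (10.4, 8.3).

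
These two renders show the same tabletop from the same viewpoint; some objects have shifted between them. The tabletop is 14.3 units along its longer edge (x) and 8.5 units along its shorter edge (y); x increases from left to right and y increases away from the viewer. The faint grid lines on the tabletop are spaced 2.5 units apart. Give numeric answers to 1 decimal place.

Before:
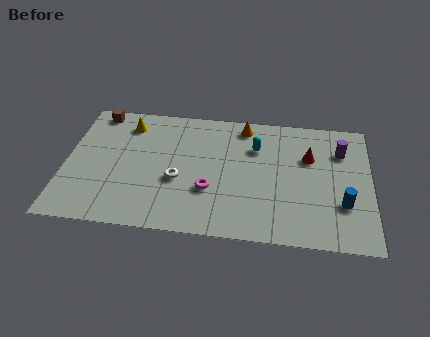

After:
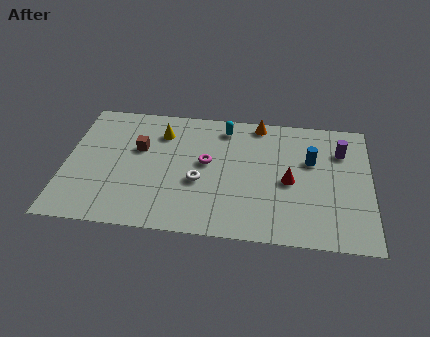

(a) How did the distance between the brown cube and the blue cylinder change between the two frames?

-4.6

Before: roughly 12.7 units apart; after: 8.1. That's 4.6 units closer together.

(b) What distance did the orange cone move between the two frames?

0.8

The orange cone was near (8.3, 7.4) before and (9.0, 7.7) after, so it travelled √(0.7² + 0.3²) ≈ 0.8 units.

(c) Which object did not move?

the purple cylinder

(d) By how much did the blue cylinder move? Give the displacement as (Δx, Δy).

(-1.5, 2.7)

From the two frames, the blue cylinder sits at roughly (13.0, 2.7) before and (11.5, 5.4) after.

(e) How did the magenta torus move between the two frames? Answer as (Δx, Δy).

(-0.2, 1.8)

The magenta torus started near (6.8, 2.9) and ended near (6.6, 4.7).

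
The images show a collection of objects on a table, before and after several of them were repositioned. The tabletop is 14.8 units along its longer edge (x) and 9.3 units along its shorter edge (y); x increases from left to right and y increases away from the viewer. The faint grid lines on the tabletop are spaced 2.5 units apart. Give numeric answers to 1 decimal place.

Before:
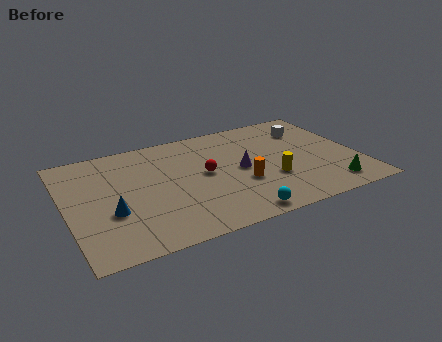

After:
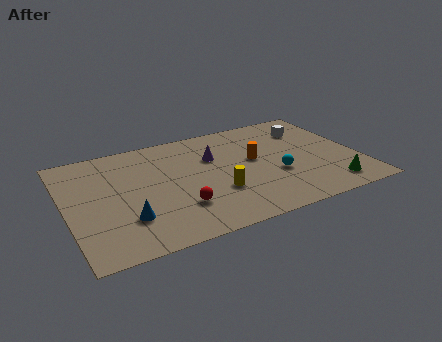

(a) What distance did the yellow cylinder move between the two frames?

2.8

From (10.2, 3.2) to (7.4, 3.1), the yellow cylinder covered √(2.8² + 0.1²) ≈ 2.8 units.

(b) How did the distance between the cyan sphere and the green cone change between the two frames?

-1.7

They were about 4.9 units apart before and 3.2 after — 1.7 units closer together.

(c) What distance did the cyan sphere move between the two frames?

3.5

The cyan sphere was near (8.1, 0.9) before and (10.5, 3.5) after, so it travelled √(2.4² + 2.6²) ≈ 3.5 units.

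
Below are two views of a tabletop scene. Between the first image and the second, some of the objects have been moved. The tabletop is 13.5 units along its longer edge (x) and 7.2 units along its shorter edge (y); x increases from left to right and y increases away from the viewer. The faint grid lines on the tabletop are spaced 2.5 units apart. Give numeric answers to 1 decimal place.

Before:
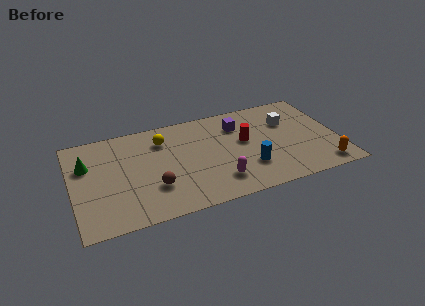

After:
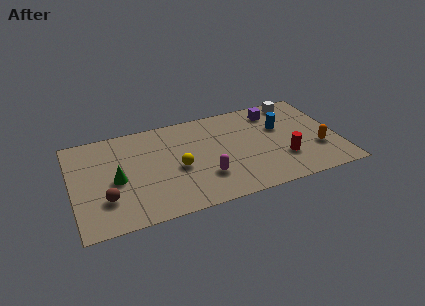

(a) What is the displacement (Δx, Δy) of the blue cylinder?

(1.9, 2.5)

The blue cylinder started near (8.8, 2.1) and ended near (10.7, 4.6).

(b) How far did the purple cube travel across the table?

2.0

The purple cube moved from about (8.6, 5.4) to (10.5, 5.9), a distance of √(1.9² + 0.5²) ≈ 2.0.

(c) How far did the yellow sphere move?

2.4

The yellow sphere moved from about (4.7, 5.5) to (5.3, 3.2), a distance of √(0.6² + 2.3²) ≈ 2.4.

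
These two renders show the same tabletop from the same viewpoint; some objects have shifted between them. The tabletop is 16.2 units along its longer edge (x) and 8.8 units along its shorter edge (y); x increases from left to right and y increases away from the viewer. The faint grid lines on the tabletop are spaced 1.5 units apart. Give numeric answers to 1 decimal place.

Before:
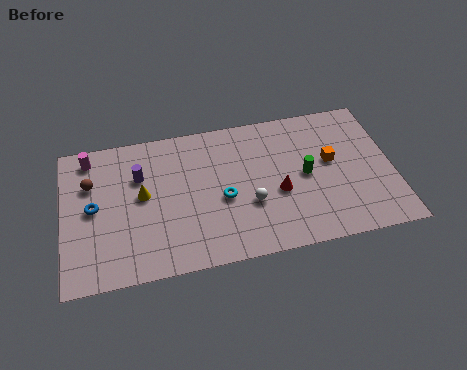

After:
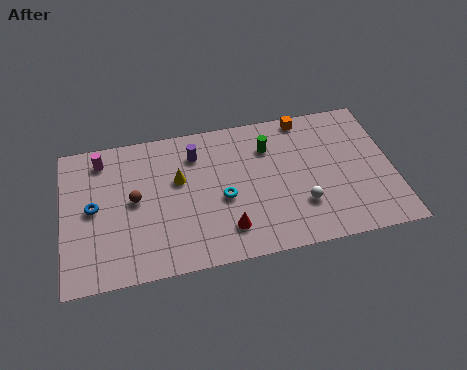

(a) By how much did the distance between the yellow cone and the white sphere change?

+1.1

The distance was about 5.4 in the first image and 6.5 in the second, so they moved 1.1 units further apart.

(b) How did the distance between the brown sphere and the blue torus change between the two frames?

+0.5

Before: roughly 1.5 units apart; after: 2.0. That's 0.5 units further apart.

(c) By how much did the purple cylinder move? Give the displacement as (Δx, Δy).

(2.8, 0.8)

The purple cylinder was at about (3.8, 6.0) and moved to about (6.6, 6.8).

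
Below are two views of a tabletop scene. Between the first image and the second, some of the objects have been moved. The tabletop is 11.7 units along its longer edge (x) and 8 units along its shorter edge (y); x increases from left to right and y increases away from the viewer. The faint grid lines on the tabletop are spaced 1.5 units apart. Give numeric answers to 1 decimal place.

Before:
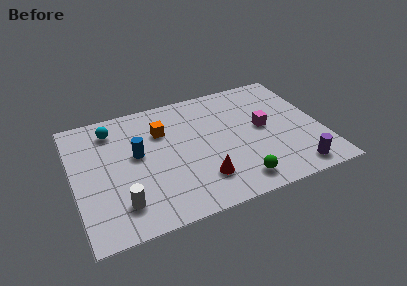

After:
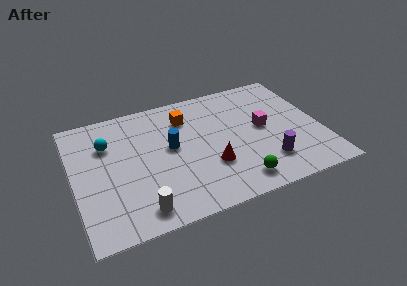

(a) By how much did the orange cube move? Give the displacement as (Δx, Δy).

(1.2, 0.5)

The orange cube was at about (4.3, 5.6) and moved to about (5.5, 6.1).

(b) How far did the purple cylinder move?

1.5

The purple cylinder was near (10.1, 1.0) before and (8.9, 1.9) after, so it travelled √(1.2² + 0.9²) ≈ 1.5 units.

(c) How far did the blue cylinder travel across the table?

1.6

From (3.0, 4.5) to (4.6, 4.4), the blue cylinder covered √(1.6² + 0.1²) ≈ 1.6 units.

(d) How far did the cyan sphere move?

0.9

From (2.0, 6.5) to (1.7, 5.6), the cyan sphere covered √(0.3² + 0.9²) ≈ 0.9 units.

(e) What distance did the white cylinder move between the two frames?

1.0

The white cylinder moved from about (2.0, 1.7) to (2.8, 1.1), a distance of √(0.8² + 0.6²) ≈ 1.0.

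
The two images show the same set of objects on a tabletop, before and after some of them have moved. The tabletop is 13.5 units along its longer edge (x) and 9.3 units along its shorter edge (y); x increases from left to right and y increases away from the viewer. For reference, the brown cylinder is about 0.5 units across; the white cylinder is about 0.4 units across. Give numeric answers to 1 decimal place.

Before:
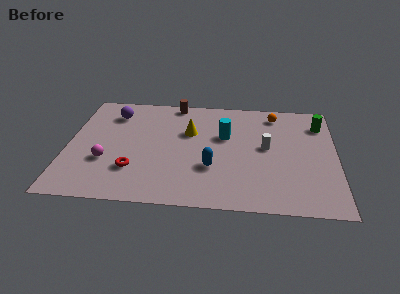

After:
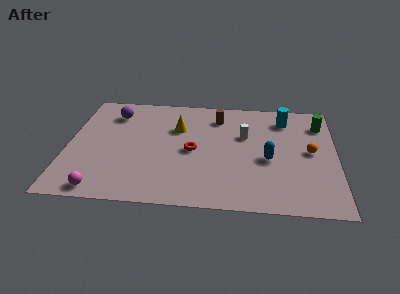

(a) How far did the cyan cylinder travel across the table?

3.4

The cyan cylinder moved from about (7.9, 5.8) to (10.9, 7.5), a distance of √(3.0² + 1.7²) ≈ 3.4.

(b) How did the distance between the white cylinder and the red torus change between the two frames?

-4.0

Before: roughly 7.0 units apart; after: 3.0. That's 4.0 units closer together.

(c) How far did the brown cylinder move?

2.5

The brown cylinder moved from about (5.3, 8.5) to (7.5, 7.4), a distance of √(2.2² + 1.1²) ≈ 2.5.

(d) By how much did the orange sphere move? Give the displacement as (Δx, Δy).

(1.8, -3.1)

The orange sphere started near (10.4, 7.9) and ended near (12.2, 4.8).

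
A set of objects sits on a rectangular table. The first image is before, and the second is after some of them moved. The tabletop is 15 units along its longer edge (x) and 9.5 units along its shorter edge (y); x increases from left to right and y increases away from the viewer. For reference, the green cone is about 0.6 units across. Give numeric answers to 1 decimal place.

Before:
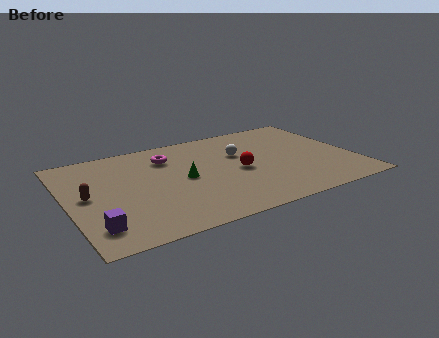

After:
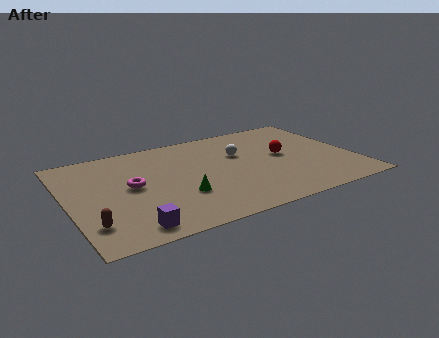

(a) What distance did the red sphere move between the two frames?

2.6

The red sphere was near (8.9, 4.4) before and (11.4, 5.1) after, so it travelled √(2.5² + 0.7²) ≈ 2.6 units.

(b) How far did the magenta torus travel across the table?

3.1

The magenta torus was near (5.5, 7.2) before and (3.3, 5.0) after, so it travelled √(2.2² + 2.2²) ≈ 3.1 units.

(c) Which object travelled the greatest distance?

the magenta torus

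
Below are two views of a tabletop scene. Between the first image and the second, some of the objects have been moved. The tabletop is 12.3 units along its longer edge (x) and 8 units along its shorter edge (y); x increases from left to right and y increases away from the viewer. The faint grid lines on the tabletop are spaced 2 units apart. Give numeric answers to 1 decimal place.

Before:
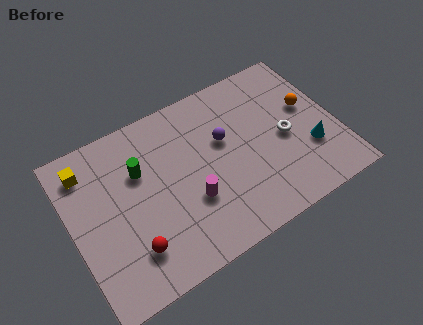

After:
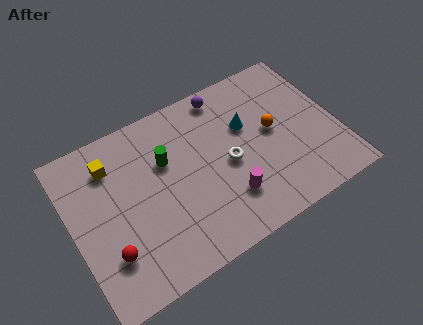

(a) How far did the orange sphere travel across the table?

1.8

The orange sphere was near (11.2, 4.7) before and (9.4, 4.3) after, so it travelled √(1.8² + 0.4²) ≈ 1.8 units.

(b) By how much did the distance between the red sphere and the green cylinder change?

+0.8

The distance was about 3.5 in the first image and 4.3 in the second, so they moved 0.8 units further apart.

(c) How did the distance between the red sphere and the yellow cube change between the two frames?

-0.7

Before: roughly 4.8 units apart; after: 4.1. That's 0.7 units closer together.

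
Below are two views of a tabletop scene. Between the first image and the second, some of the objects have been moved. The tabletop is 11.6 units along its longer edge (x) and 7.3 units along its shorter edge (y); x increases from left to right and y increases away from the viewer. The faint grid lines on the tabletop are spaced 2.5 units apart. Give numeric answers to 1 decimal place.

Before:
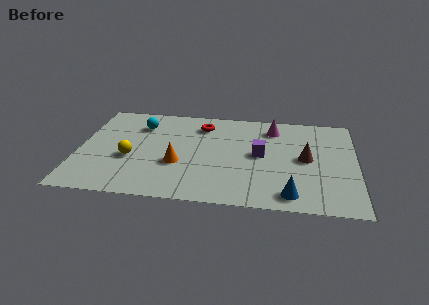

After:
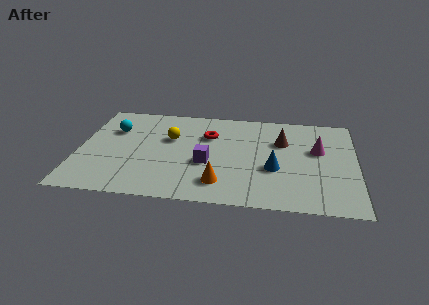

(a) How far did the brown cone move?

1.6

The brown cone was near (9.5, 3.7) before and (8.5, 4.9) after, so it travelled √(1.0² + 1.2²) ≈ 1.6 units.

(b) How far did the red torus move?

0.9

From (5.1, 5.8) to (5.4, 5.0), the red torus covered √(0.3² + 0.8²) ≈ 0.9 units.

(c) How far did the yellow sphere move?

2.3

The yellow sphere moved from about (2.2, 2.9) to (3.8, 4.6), a distance of √(1.6² + 1.7²) ≈ 2.3.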